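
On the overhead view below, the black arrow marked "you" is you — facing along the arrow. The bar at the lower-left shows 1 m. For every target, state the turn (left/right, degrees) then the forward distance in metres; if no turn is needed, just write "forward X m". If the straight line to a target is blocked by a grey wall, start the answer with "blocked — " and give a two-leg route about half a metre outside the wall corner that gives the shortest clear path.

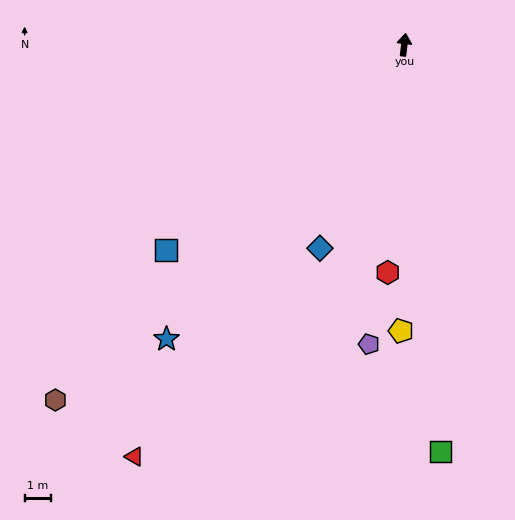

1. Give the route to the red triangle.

turn left 153°, forward 18.7 m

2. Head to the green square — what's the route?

turn right 168°, forward 15.5 m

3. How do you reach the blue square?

turn left 137°, forward 11.9 m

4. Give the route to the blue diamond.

turn left 164°, forward 8.4 m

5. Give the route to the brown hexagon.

turn left 142°, forward 18.9 m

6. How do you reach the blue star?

turn left 148°, forward 14.4 m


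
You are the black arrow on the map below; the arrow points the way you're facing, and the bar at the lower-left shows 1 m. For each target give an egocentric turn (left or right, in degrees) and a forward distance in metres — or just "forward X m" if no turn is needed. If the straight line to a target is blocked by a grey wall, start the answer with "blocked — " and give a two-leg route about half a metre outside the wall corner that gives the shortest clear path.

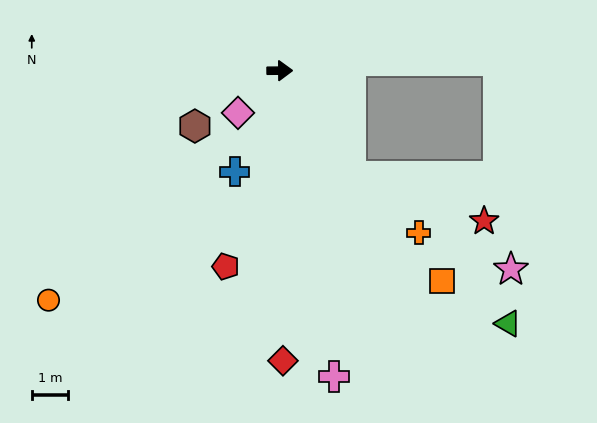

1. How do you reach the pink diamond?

turn right 135°, forward 1.6 m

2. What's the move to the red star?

blocked — turn right 57°, forward 3.5 m, then turn left 38°, forward 3.9 m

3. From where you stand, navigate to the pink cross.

turn right 80°, forward 8.6 m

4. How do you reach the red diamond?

turn right 90°, forward 8.1 m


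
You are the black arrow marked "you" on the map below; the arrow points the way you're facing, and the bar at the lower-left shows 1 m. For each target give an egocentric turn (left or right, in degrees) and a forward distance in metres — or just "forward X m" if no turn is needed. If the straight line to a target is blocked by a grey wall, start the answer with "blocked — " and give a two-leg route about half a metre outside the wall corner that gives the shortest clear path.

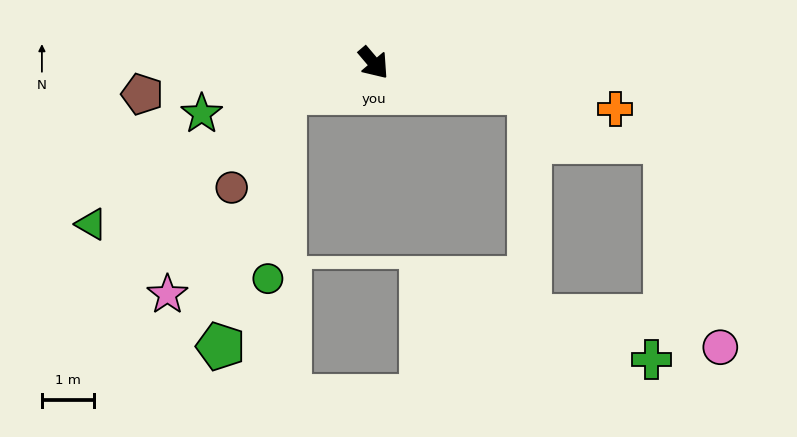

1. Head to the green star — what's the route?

turn right 114°, forward 3.5 m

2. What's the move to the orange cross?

turn left 39°, forward 4.7 m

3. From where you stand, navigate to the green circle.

blocked — turn right 112°, forward 1.8 m, then turn left 66°, forward 3.6 m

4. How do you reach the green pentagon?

blocked — turn right 112°, forward 1.8 m, then turn left 57°, forward 5.1 m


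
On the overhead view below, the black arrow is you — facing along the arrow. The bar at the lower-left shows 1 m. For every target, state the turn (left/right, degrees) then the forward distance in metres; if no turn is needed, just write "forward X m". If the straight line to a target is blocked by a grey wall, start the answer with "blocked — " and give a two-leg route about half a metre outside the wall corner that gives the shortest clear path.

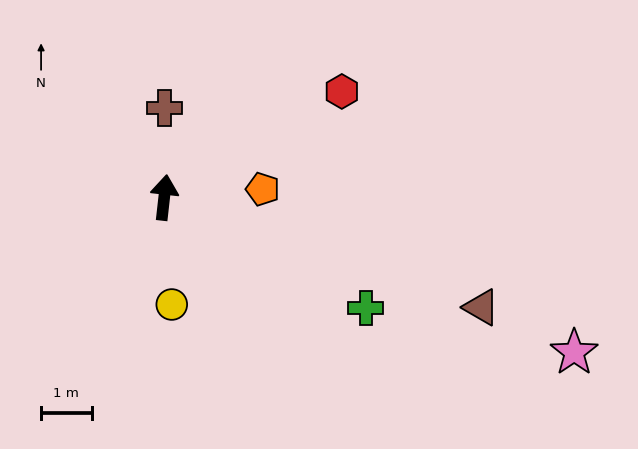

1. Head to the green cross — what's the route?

turn right 112°, forward 4.5 m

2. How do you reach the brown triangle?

turn right 103°, forward 6.6 m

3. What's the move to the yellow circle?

turn right 170°, forward 2.1 m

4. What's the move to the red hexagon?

turn right 53°, forward 4.1 m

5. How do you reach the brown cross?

turn left 6°, forward 1.8 m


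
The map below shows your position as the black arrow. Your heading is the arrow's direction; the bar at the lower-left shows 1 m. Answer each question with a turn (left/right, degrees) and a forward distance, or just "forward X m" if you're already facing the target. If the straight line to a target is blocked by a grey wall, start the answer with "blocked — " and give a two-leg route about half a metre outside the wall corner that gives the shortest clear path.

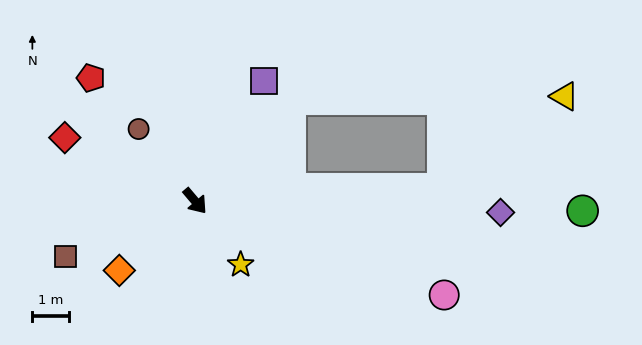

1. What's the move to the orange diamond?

turn right 88°, forward 2.8 m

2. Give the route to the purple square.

turn left 110°, forward 3.8 m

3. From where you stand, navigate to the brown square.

turn right 107°, forward 3.9 m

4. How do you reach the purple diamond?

turn left 48°, forward 8.4 m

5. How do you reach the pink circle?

turn left 29°, forward 7.3 m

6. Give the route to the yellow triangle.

blocked — turn left 53°, forward 6.8 m, then turn left 34°, forward 4.2 m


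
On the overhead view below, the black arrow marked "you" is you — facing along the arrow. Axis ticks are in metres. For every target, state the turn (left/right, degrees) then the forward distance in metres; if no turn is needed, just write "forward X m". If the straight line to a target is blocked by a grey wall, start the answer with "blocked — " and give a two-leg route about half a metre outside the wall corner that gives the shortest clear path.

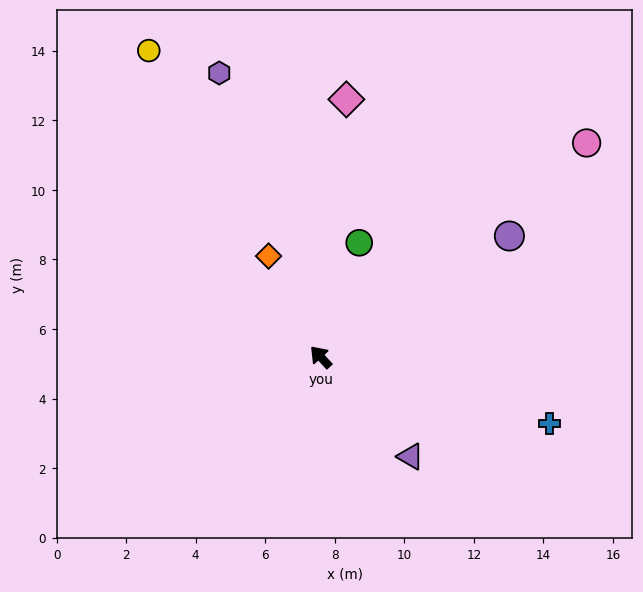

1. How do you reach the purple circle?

turn right 100°, forward 6.4 m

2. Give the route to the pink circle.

turn right 94°, forward 9.8 m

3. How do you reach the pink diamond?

turn right 48°, forward 7.4 m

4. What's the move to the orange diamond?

turn right 15°, forward 3.3 m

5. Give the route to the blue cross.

turn right 149°, forward 6.8 m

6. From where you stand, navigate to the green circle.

turn right 61°, forward 3.5 m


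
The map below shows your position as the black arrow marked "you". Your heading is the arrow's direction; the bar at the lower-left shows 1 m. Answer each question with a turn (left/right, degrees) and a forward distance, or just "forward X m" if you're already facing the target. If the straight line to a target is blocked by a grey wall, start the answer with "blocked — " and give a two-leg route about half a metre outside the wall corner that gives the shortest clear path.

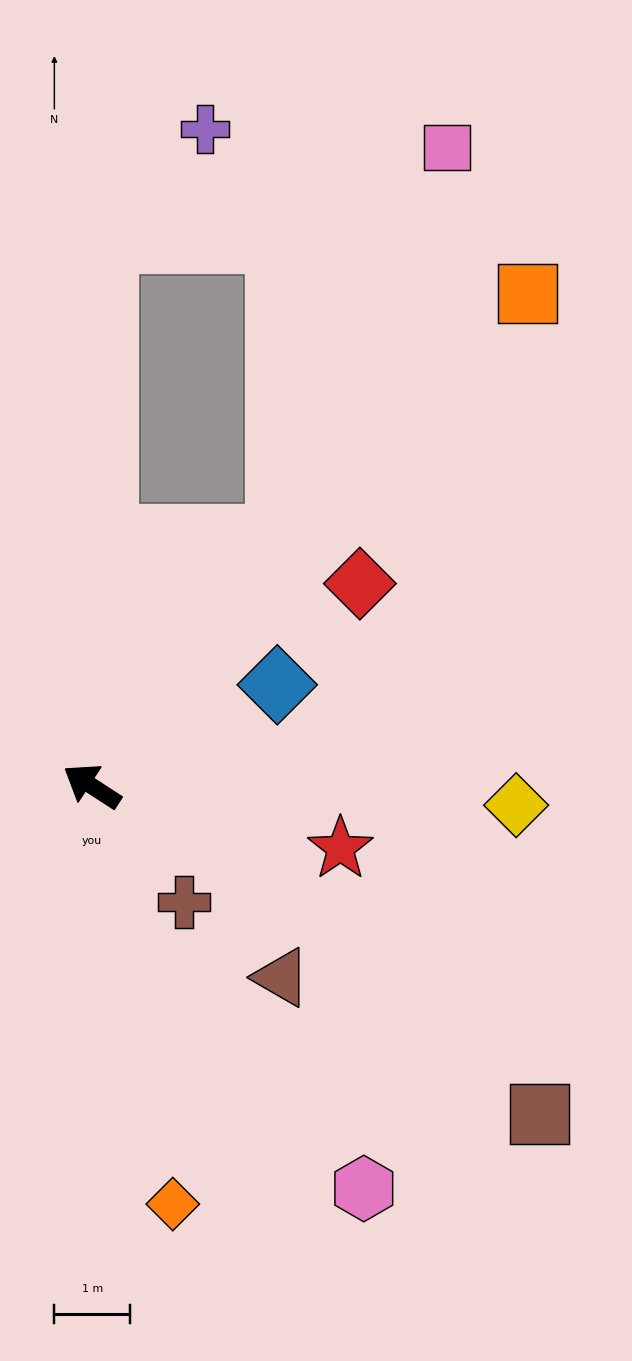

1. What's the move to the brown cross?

turn left 161°, forward 2.0 m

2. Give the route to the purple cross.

blocked — turn right 59°, forward 7.2 m, then turn right 40°, forward 2.0 m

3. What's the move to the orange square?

turn right 99°, forward 8.7 m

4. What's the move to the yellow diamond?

turn right 150°, forward 5.6 m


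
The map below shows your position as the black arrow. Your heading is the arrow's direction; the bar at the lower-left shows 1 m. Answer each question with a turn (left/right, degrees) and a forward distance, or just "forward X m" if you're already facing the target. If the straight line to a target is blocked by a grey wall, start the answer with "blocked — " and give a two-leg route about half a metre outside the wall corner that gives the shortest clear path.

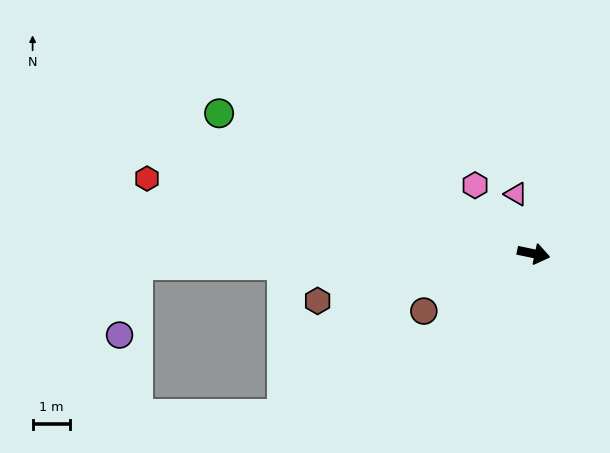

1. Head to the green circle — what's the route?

turn left 168°, forward 9.2 m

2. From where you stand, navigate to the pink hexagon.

turn left 142°, forward 2.4 m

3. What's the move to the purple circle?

blocked — turn right 167°, forward 10.6 m, then turn left 75°, forward 2.0 m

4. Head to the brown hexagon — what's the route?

turn right 156°, forward 5.9 m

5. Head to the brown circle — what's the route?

turn right 141°, forward 3.3 m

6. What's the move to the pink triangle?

turn left 118°, forward 1.7 m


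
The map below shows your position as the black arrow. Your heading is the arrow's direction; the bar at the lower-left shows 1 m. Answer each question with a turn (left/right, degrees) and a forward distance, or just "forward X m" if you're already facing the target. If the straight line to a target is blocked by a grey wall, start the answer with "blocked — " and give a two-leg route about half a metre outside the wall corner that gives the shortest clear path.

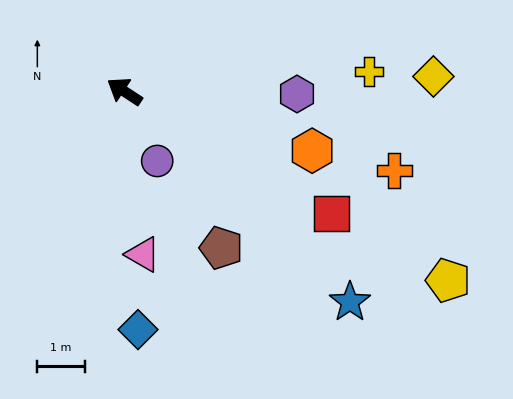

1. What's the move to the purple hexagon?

turn right 148°, forward 3.6 m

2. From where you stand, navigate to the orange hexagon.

turn right 164°, forward 4.2 m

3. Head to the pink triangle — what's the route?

turn left 130°, forward 3.5 m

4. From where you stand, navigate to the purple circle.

turn left 149°, forward 1.6 m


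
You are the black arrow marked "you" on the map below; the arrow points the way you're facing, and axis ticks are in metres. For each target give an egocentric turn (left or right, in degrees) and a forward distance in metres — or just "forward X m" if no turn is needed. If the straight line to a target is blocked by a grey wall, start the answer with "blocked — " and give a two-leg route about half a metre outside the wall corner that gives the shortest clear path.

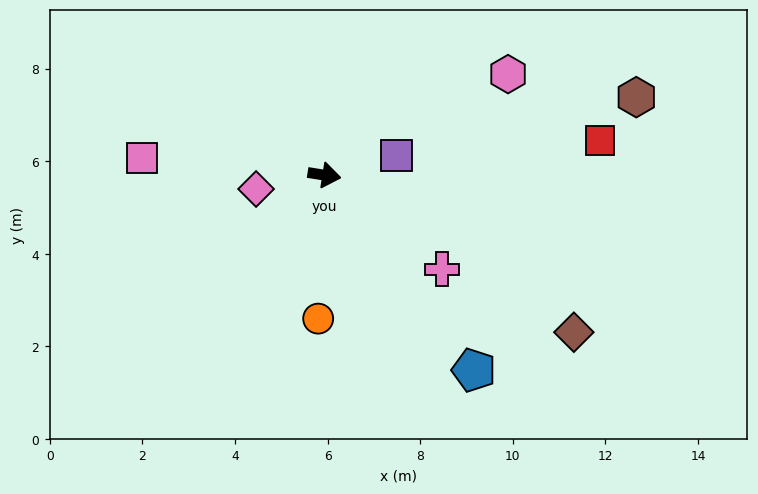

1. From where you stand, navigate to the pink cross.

turn right 30°, forward 3.3 m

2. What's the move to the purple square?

turn left 25°, forward 1.6 m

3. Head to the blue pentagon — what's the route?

turn right 43°, forward 5.3 m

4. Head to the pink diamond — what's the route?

turn right 159°, forward 1.5 m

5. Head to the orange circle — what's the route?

turn right 83°, forward 3.1 m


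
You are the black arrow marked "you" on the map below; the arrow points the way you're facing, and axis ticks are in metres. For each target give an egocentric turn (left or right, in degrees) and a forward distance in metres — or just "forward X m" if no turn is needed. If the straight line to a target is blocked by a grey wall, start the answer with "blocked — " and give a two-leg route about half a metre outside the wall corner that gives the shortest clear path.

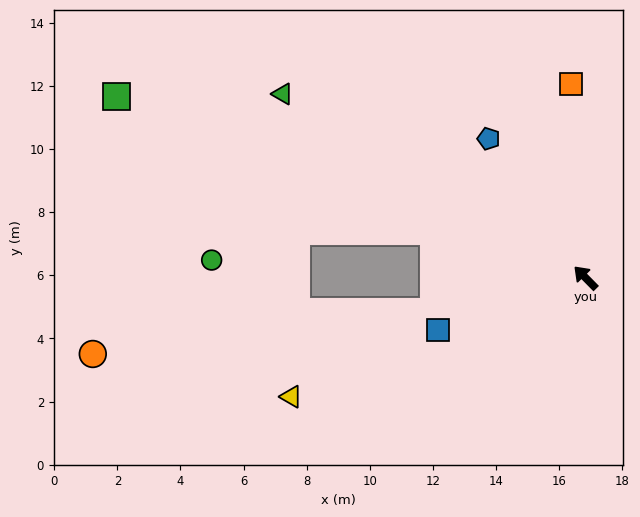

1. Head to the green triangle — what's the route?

turn left 14°, forward 11.2 m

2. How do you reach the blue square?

turn left 65°, forward 5.0 m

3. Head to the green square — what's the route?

turn left 24°, forward 15.9 m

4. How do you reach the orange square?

turn right 40°, forward 6.2 m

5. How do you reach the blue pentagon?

turn right 10°, forward 5.4 m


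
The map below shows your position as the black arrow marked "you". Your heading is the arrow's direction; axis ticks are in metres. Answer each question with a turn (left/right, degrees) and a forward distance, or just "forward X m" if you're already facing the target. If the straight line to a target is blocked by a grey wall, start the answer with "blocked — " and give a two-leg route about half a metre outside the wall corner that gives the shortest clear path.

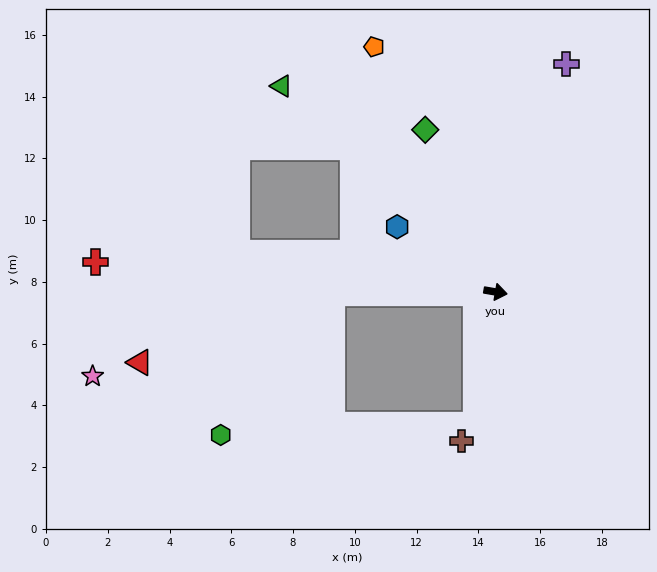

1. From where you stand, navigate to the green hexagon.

blocked — turn right 170°, forward 5.3 m, then turn left 52°, forward 5.8 m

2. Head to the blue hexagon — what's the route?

turn left 156°, forward 3.8 m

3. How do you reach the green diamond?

turn left 123°, forward 5.7 m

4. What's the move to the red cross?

turn right 175°, forward 13.0 m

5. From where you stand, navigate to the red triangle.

blocked — turn right 170°, forward 5.3 m, then turn left 20°, forward 6.6 m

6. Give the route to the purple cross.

turn left 83°, forward 7.7 m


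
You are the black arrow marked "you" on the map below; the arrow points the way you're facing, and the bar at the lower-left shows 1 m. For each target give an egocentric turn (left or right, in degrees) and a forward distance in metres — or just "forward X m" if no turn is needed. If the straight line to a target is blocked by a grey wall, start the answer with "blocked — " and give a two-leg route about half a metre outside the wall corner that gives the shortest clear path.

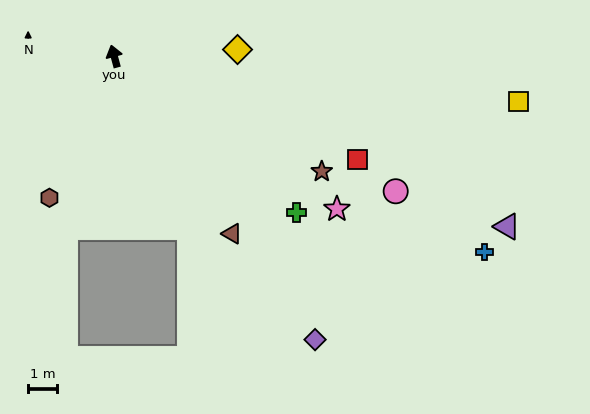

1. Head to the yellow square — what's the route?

turn right 111°, forward 13.9 m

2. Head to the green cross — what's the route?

turn right 146°, forward 8.2 m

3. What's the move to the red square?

turn right 128°, forward 9.0 m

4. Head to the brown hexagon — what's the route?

turn left 140°, forward 5.3 m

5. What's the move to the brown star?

turn right 134°, forward 8.1 m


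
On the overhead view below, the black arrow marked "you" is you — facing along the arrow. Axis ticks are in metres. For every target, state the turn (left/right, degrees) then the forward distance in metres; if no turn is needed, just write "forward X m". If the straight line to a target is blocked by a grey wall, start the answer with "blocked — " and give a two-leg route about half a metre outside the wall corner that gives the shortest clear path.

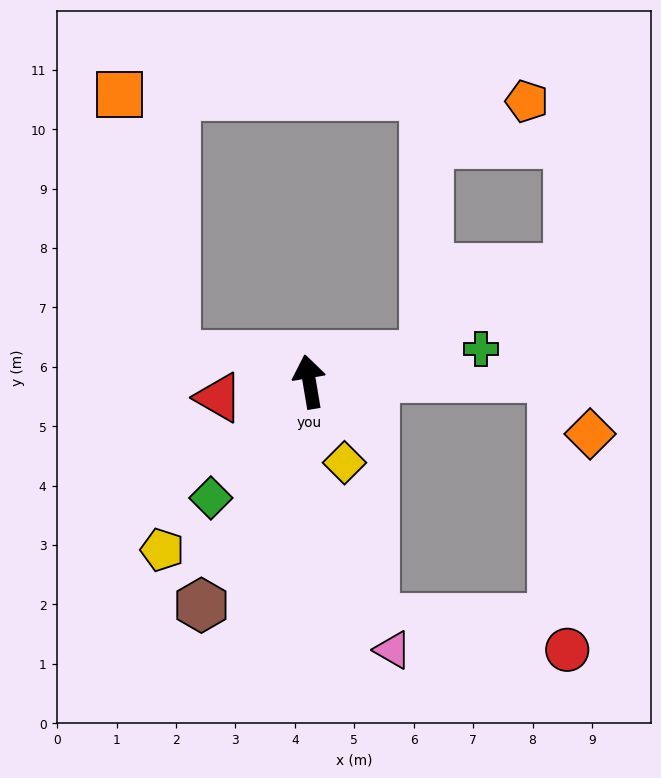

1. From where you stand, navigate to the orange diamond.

blocked — turn right 99°, forward 4.1 m, then turn right 57°, forward 1.1 m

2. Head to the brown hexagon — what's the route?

turn left 145°, forward 4.2 m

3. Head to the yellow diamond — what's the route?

turn right 166°, forward 1.5 m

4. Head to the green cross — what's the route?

turn right 89°, forward 2.9 m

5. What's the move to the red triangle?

turn left 90°, forward 1.6 m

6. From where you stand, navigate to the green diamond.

turn left 130°, forward 2.6 m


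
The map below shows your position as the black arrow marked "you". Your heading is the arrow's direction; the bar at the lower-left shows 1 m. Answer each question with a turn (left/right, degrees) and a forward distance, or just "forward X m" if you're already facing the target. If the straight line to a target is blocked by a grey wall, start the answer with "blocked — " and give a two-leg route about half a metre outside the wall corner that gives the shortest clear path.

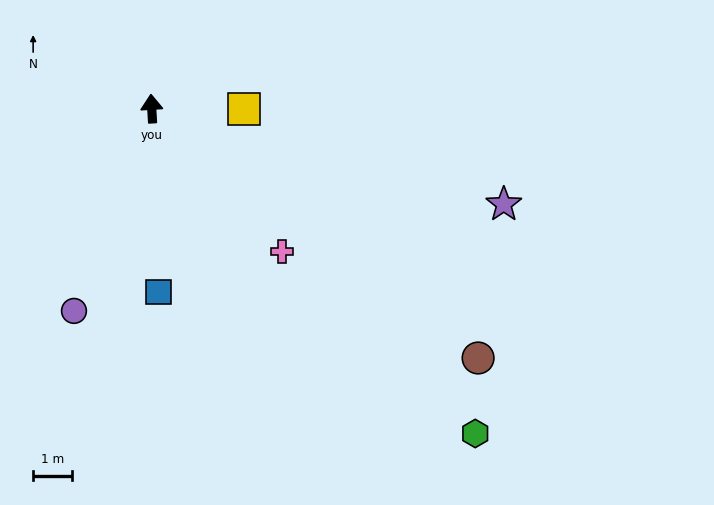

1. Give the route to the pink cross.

turn right 141°, forward 4.9 m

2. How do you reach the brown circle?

turn right 131°, forward 10.5 m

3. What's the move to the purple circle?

turn left 156°, forward 5.5 m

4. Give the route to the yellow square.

turn right 94°, forward 2.4 m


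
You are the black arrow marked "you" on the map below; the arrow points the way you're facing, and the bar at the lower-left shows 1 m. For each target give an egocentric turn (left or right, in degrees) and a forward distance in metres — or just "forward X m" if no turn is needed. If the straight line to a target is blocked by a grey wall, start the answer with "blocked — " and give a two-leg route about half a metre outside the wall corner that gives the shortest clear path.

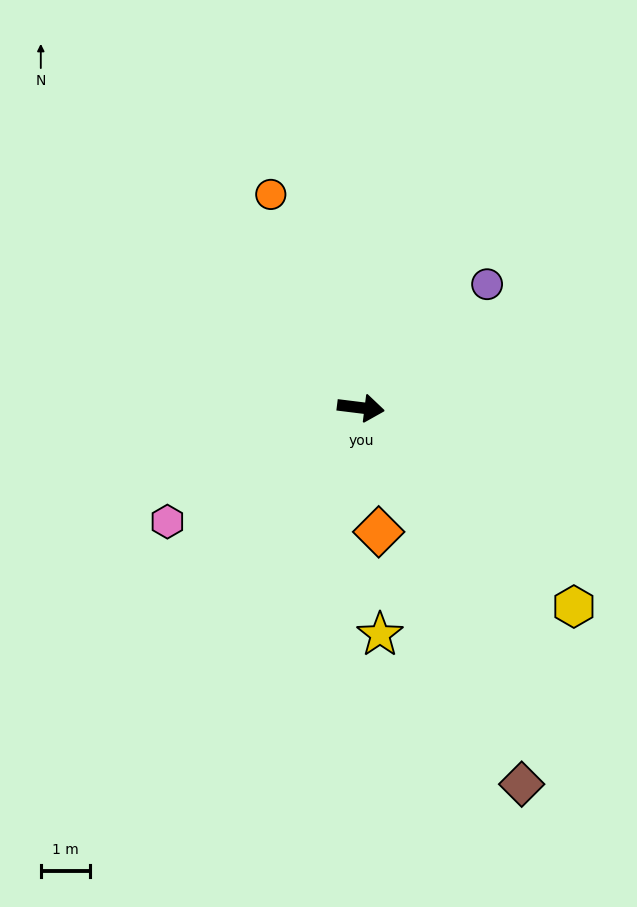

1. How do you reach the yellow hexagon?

turn right 36°, forward 5.9 m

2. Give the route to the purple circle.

turn left 51°, forward 3.6 m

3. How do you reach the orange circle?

turn left 120°, forward 4.7 m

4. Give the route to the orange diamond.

turn right 75°, forward 2.5 m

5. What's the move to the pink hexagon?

turn right 142°, forward 4.5 m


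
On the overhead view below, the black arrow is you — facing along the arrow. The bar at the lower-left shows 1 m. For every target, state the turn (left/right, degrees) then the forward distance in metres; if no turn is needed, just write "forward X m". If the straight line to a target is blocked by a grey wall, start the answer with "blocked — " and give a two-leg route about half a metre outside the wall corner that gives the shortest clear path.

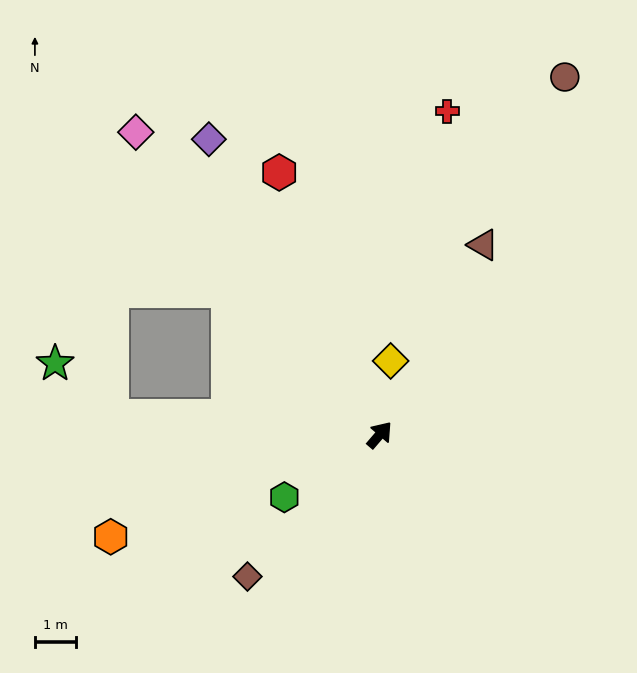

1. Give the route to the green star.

blocked — turn left 127°, forward 6.5 m, then turn right 40°, forward 1.9 m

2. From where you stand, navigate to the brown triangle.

turn left 12°, forward 5.3 m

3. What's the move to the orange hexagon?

turn left 151°, forward 7.0 m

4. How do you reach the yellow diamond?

turn left 32°, forward 1.8 m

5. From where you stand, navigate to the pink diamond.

turn left 79°, forward 9.5 m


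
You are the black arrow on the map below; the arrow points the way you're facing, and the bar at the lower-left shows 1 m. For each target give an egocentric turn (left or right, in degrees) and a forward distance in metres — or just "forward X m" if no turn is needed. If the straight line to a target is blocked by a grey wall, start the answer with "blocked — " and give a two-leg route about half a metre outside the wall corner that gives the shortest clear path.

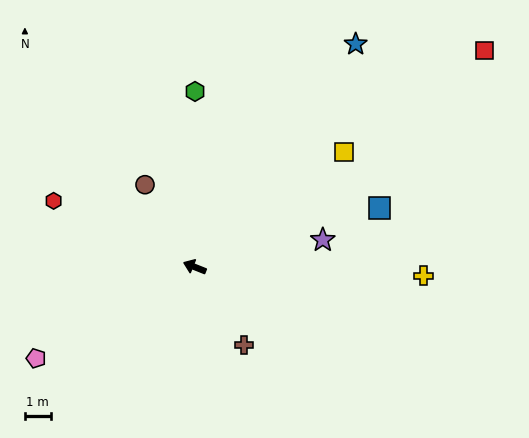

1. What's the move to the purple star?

turn right 146°, forward 5.1 m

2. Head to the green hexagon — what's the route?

turn right 68°, forward 6.8 m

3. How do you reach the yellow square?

turn right 121°, forward 7.3 m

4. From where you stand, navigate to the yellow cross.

turn right 160°, forward 8.9 m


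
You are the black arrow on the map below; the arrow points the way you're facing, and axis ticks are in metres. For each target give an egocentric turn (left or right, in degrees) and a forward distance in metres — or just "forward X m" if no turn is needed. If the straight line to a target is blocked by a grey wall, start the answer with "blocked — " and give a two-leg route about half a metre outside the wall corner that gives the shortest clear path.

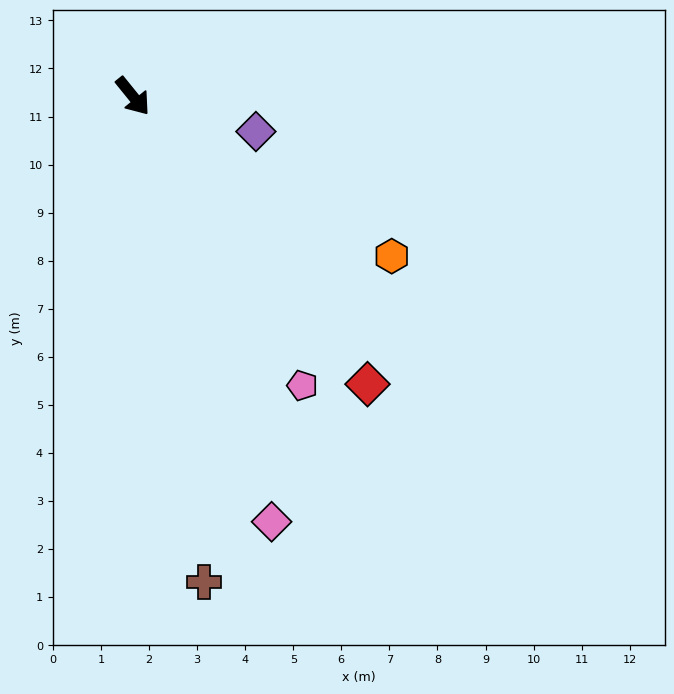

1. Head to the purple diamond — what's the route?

turn left 35°, forward 2.7 m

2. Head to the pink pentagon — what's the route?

turn right 9°, forward 7.0 m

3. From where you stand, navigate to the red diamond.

forward 7.7 m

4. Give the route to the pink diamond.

turn right 21°, forward 9.3 m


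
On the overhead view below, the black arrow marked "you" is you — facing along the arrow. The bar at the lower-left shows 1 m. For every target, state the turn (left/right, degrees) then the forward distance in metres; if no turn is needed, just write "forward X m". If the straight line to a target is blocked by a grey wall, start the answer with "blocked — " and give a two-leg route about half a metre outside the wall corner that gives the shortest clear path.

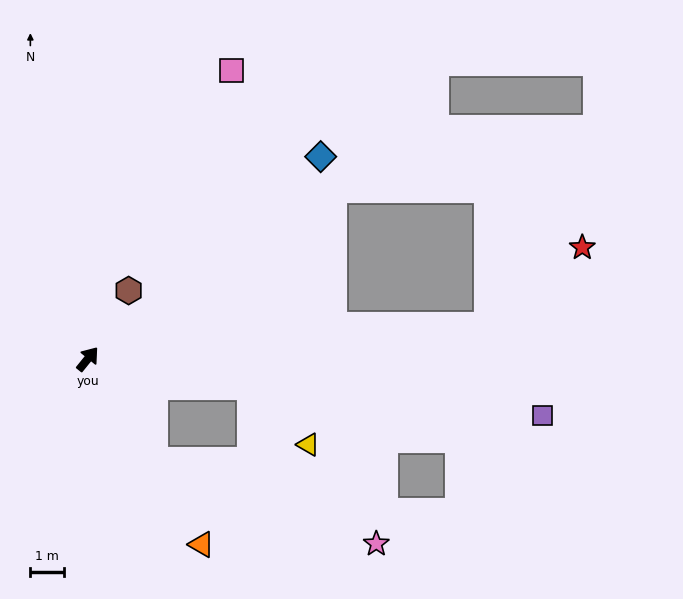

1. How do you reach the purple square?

turn right 58°, forward 13.4 m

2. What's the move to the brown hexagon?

turn left 8°, forward 2.3 m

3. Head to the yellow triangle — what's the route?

blocked — turn right 60°, forward 4.8 m, then turn right 37°, forward 2.4 m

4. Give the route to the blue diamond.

turn right 10°, forward 9.0 m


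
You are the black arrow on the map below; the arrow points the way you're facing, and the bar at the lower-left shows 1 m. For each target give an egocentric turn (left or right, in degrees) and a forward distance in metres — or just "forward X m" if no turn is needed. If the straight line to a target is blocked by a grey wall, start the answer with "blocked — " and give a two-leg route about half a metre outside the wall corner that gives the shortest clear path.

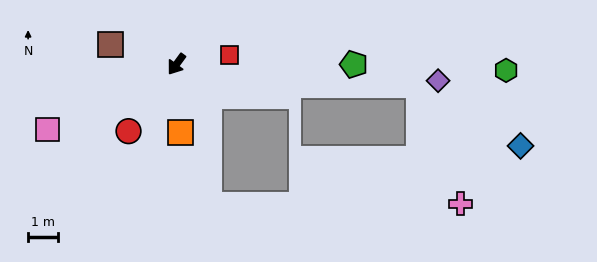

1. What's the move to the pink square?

turn right 27°, forward 4.8 m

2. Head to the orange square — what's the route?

turn left 39°, forward 2.3 m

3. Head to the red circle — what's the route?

forward 2.7 m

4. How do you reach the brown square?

turn right 70°, forward 2.3 m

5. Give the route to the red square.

turn left 136°, forward 1.8 m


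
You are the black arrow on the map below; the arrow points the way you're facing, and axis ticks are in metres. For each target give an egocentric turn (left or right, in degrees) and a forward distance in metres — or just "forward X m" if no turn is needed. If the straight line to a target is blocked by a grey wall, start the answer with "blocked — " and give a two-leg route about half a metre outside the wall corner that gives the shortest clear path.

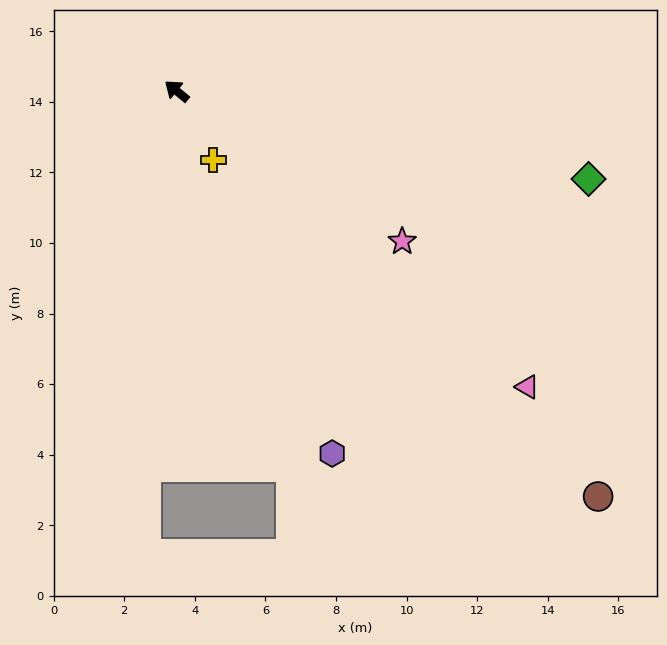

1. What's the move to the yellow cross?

turn left 157°, forward 2.2 m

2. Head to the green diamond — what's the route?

turn right 153°, forward 11.9 m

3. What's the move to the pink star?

turn right 174°, forward 7.7 m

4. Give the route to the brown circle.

turn left 176°, forward 16.6 m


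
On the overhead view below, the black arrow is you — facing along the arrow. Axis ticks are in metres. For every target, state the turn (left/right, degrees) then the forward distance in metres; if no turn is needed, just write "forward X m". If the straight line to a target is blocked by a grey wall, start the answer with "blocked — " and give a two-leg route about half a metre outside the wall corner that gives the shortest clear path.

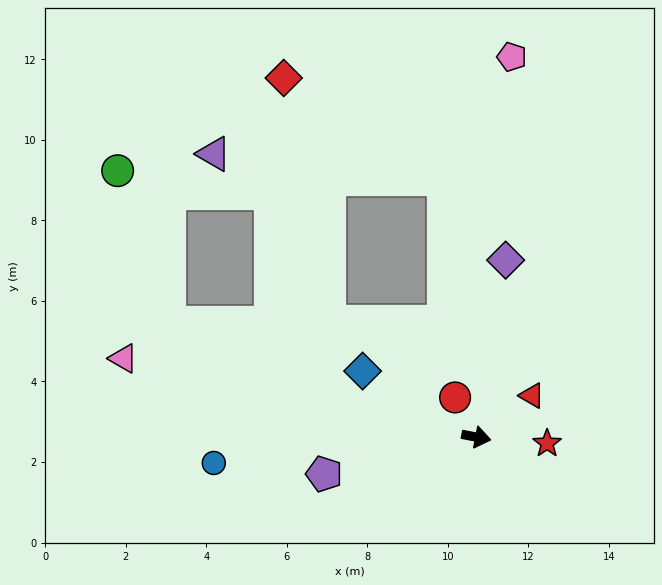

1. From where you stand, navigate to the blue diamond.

turn left 161°, forward 3.3 m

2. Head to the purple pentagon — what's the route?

turn right 155°, forward 3.9 m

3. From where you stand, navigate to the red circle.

turn left 129°, forward 1.1 m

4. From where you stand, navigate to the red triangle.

turn left 48°, forward 1.7 m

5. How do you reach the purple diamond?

turn left 92°, forward 4.5 m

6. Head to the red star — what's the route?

turn left 6°, forward 1.8 m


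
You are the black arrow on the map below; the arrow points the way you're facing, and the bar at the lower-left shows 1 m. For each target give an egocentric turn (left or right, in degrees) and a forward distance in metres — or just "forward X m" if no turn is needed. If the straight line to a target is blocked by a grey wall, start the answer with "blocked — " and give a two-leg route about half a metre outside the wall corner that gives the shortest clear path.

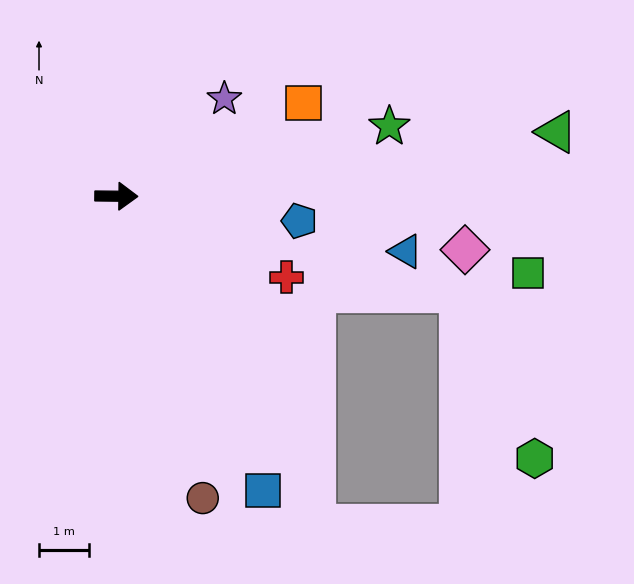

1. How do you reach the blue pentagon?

turn right 7°, forward 3.7 m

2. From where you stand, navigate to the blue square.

turn right 63°, forward 6.6 m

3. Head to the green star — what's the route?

turn left 15°, forward 5.6 m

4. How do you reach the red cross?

turn right 25°, forward 3.8 m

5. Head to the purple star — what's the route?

turn left 43°, forward 2.9 m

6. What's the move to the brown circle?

turn right 73°, forward 6.3 m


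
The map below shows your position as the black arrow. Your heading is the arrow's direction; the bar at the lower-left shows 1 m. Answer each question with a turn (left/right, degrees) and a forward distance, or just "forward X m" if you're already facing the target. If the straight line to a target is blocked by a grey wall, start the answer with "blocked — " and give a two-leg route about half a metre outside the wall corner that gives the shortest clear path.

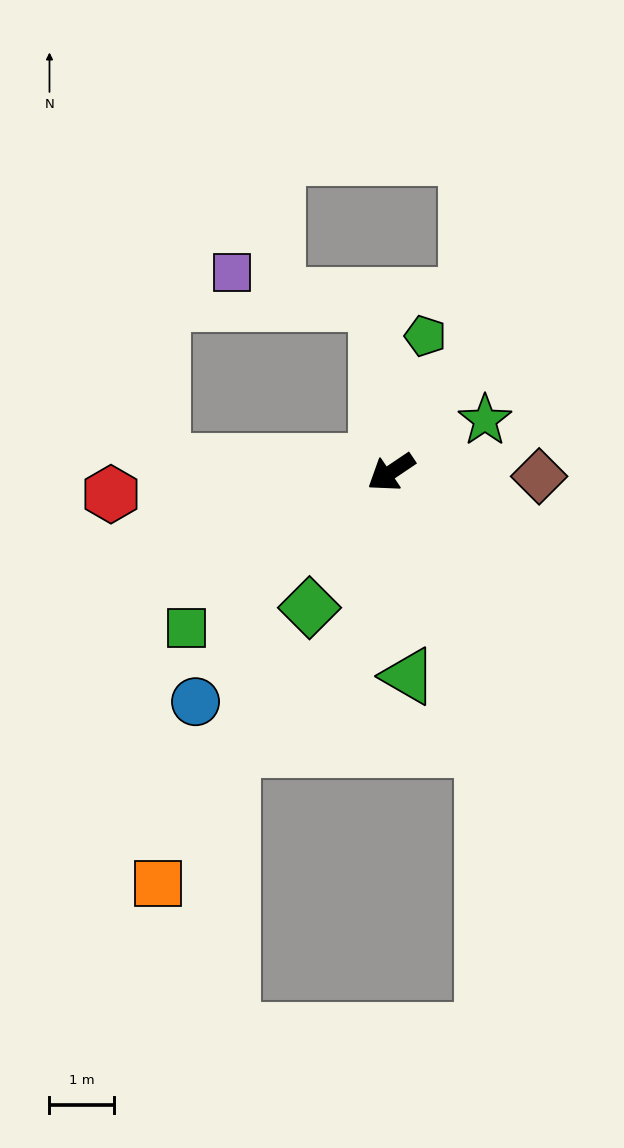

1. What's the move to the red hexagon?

turn right 30°, forward 4.3 m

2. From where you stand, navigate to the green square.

turn left 3°, forward 4.0 m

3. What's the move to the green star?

turn left 175°, forward 1.7 m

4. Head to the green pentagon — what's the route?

turn right 138°, forward 2.2 m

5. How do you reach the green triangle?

turn left 61°, forward 3.2 m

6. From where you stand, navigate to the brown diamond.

turn left 144°, forward 2.3 m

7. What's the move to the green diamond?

turn left 25°, forward 2.4 m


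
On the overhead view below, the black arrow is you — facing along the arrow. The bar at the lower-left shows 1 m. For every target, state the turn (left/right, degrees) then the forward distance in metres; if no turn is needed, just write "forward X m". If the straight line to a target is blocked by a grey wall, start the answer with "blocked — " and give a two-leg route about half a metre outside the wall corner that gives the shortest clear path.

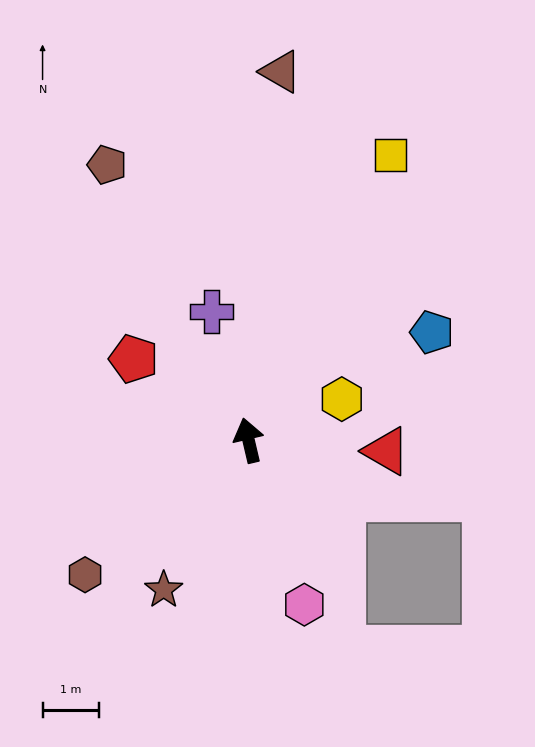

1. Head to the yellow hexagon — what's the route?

turn right 79°, forward 1.8 m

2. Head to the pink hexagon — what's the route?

turn right 174°, forward 3.1 m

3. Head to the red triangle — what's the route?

turn right 108°, forward 2.5 m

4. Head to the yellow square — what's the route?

turn right 40°, forward 5.7 m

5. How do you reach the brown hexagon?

turn left 116°, forward 3.8 m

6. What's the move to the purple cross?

turn left 3°, forward 2.4 m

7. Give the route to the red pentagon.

turn left 42°, forward 2.5 m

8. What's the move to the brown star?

turn left 137°, forward 3.1 m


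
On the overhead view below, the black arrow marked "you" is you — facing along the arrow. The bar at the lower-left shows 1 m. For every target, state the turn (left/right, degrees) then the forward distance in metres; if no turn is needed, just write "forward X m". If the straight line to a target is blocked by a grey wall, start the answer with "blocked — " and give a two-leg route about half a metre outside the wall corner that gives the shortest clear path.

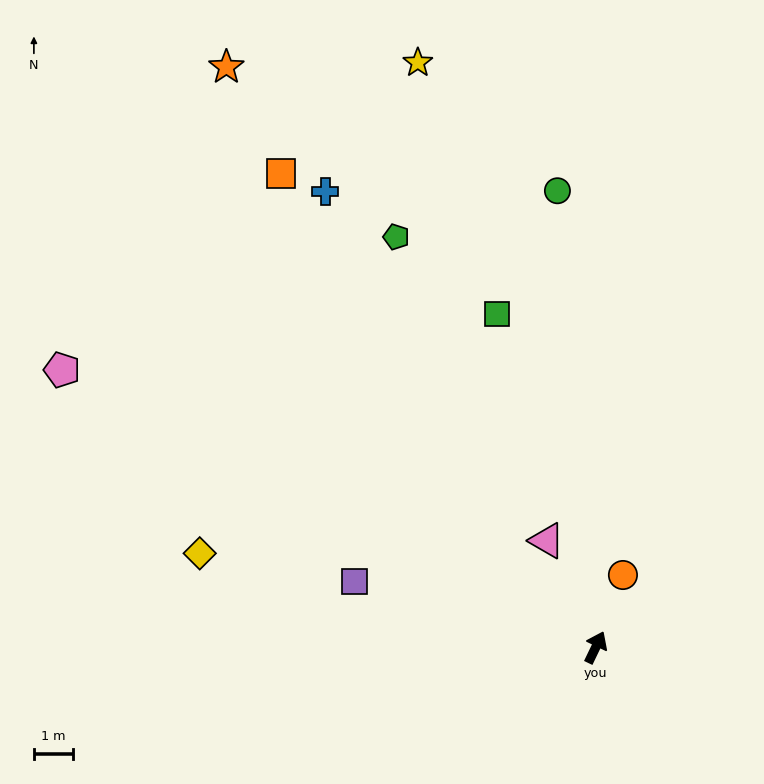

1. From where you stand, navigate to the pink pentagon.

turn left 88°, forward 15.2 m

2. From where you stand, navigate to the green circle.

turn left 30°, forward 11.6 m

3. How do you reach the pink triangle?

turn left 50°, forward 3.0 m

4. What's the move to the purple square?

turn left 100°, forward 6.3 m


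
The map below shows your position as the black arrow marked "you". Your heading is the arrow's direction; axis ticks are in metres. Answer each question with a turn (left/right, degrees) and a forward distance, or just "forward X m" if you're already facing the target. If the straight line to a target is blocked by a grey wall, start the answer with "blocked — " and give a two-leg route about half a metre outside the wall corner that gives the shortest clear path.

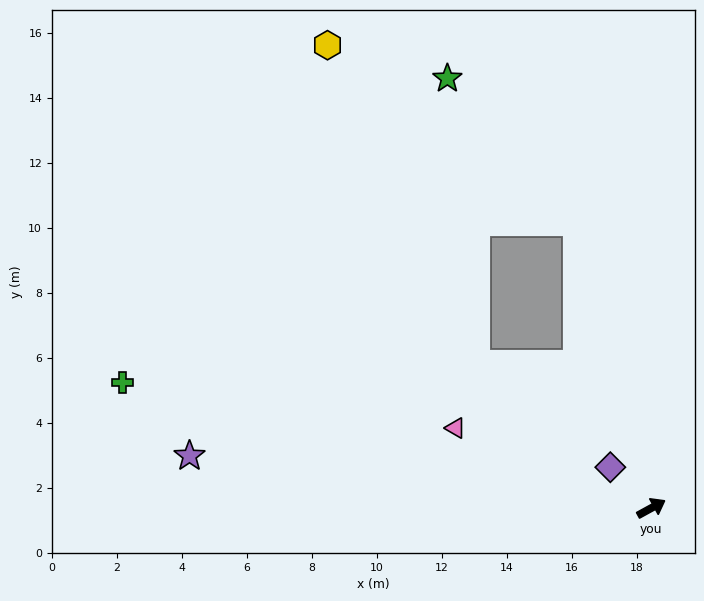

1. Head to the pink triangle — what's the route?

turn left 129°, forward 6.5 m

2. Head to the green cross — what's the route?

turn left 138°, forward 16.7 m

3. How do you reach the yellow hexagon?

blocked — turn left 76°, forward 9.1 m, then turn left 40°, forward 9.4 m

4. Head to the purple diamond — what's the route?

turn left 106°, forward 1.8 m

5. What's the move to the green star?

blocked — turn left 76°, forward 9.1 m, then turn left 27°, forward 6.0 m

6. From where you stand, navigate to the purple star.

turn left 145°, forward 14.3 m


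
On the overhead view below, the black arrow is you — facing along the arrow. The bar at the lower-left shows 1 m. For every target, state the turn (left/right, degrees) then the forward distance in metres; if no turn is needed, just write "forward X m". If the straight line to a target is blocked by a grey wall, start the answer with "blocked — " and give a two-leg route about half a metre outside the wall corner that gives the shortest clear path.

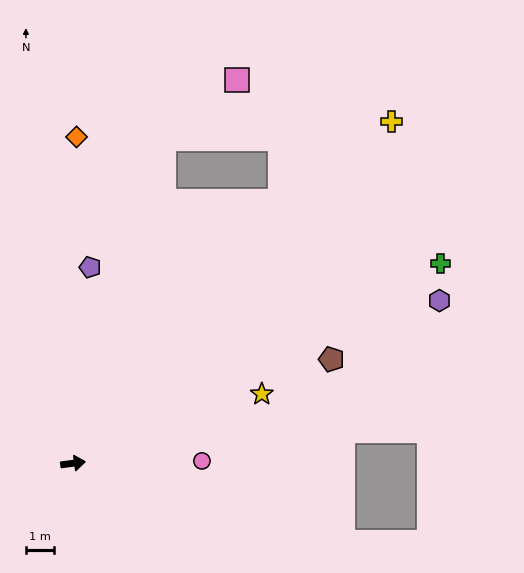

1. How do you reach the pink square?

blocked — turn left 67°, forward 12.0 m, then turn right 35°, forward 3.3 m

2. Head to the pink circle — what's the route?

turn right 6°, forward 4.6 m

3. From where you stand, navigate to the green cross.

turn left 21°, forward 14.9 m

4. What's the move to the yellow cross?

turn left 40°, forward 16.6 m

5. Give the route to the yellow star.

turn left 13°, forward 7.2 m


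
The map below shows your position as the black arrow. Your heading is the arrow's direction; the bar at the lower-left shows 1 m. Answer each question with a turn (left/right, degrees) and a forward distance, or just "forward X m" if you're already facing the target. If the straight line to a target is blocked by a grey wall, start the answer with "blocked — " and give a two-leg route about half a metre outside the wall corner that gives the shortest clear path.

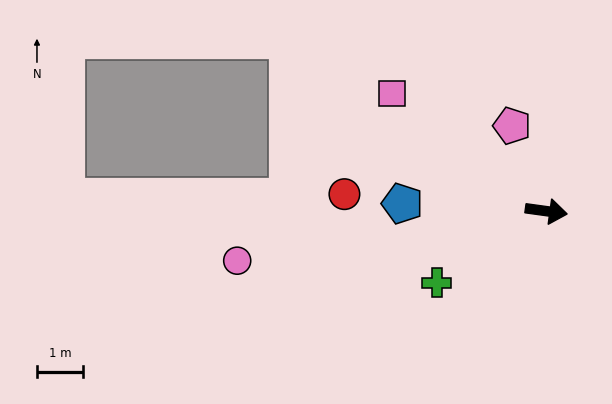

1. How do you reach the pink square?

turn left 151°, forward 4.2 m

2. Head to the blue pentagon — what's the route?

turn right 175°, forward 3.1 m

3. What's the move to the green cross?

turn right 139°, forward 2.8 m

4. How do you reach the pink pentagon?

turn left 120°, forward 2.0 m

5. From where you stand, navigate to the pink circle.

turn right 163°, forward 6.8 m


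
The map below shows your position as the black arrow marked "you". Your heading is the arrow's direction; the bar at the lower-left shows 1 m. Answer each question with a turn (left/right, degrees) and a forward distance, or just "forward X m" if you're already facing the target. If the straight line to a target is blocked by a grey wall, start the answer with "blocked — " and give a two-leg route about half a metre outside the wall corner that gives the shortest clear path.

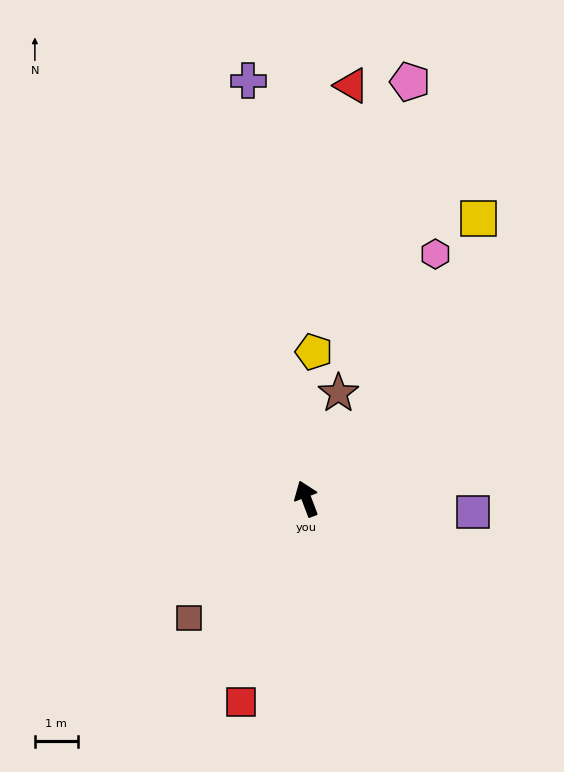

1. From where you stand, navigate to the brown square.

turn left 115°, forward 3.9 m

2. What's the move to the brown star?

turn right 38°, forward 2.6 m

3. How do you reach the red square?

turn left 141°, forward 5.0 m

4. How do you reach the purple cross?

turn right 13°, forward 9.8 m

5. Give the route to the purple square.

turn right 115°, forward 3.9 m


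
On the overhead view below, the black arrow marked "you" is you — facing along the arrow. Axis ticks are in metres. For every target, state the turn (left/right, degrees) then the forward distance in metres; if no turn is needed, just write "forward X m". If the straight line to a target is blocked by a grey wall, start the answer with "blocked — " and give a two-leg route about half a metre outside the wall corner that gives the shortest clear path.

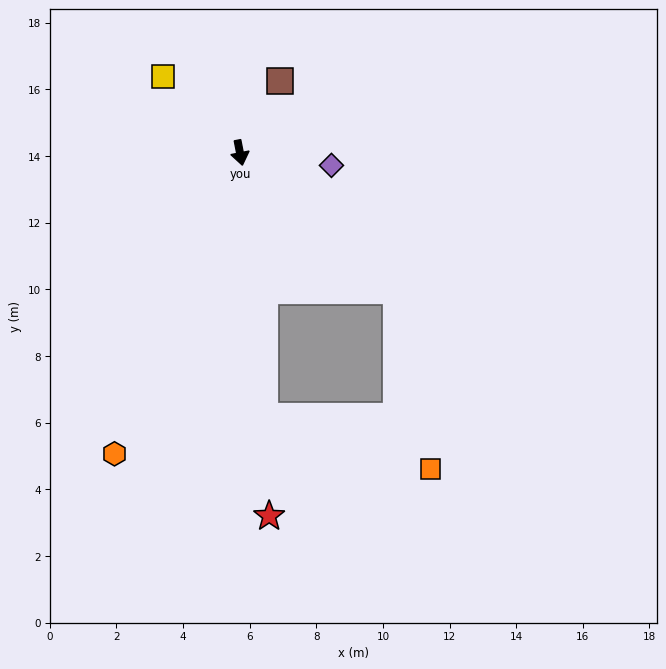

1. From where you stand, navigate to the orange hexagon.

turn right 34°, forward 9.8 m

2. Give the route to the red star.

turn right 6°, forward 10.9 m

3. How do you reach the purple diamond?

turn left 71°, forward 2.8 m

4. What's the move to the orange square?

blocked — turn left 38°, forward 6.3 m, then turn right 39°, forward 5.5 m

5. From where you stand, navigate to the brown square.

turn left 140°, forward 2.5 m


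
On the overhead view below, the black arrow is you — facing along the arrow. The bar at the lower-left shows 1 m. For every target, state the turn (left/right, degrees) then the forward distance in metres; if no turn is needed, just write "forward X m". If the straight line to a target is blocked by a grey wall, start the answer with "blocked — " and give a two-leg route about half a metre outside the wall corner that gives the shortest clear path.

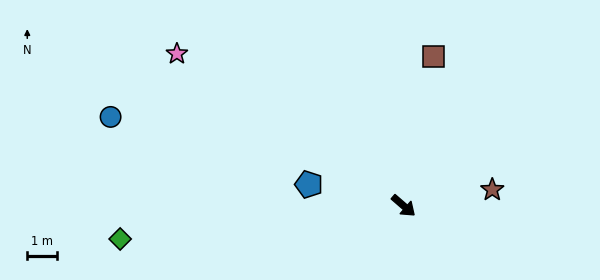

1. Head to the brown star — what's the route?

turn left 51°, forward 3.0 m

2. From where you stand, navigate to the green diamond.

turn right 132°, forward 9.5 m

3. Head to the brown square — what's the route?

turn left 120°, forward 5.1 m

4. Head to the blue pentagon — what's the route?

turn right 152°, forward 3.2 m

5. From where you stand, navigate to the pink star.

turn right 173°, forward 9.1 m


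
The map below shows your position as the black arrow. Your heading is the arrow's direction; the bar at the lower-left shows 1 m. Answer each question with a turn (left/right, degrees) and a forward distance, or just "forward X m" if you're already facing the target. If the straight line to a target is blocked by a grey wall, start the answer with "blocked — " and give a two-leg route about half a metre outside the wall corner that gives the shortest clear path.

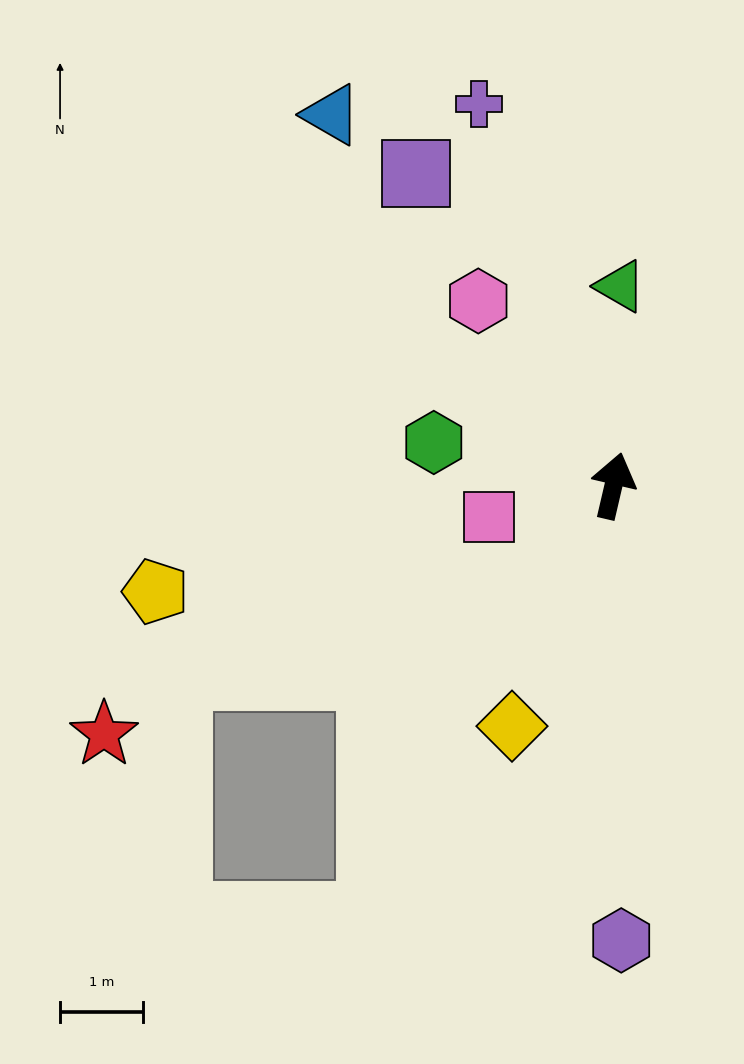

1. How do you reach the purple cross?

turn left 33°, forward 4.9 m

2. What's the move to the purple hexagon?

turn right 166°, forward 5.5 m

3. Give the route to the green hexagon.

turn left 90°, forward 2.2 m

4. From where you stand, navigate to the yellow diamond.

turn left 170°, forward 3.2 m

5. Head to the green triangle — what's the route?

turn left 11°, forward 2.4 m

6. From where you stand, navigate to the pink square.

turn left 117°, forward 1.6 m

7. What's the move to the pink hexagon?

turn left 49°, forward 2.8 m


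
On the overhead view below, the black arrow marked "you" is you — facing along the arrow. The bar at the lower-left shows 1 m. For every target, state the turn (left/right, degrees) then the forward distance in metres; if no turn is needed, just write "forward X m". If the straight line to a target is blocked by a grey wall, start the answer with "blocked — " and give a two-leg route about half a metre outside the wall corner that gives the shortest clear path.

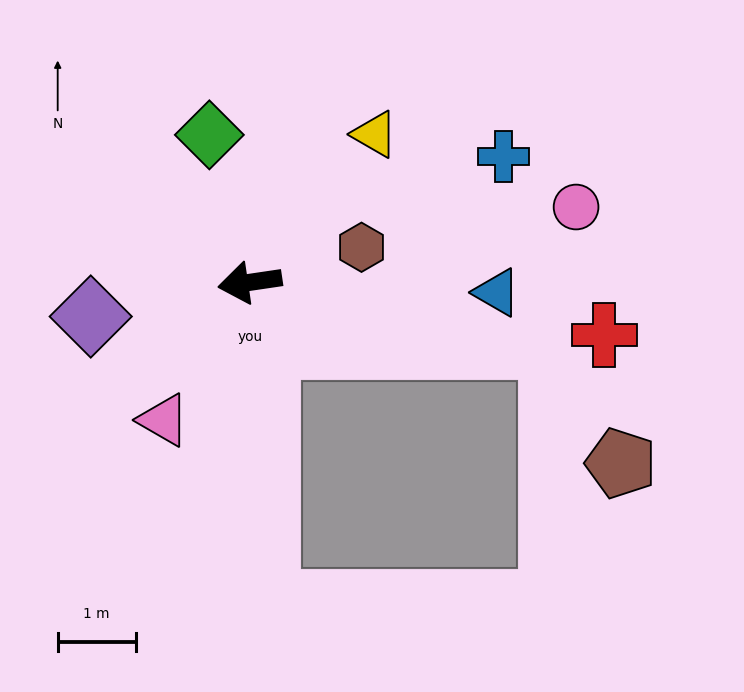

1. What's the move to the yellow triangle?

turn right 139°, forward 2.5 m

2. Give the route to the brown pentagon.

blocked — turn left 160°, forward 4.0 m, then turn right 48°, forward 1.7 m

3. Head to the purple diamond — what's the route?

turn left 4°, forward 2.1 m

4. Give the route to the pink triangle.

turn left 50°, forward 2.1 m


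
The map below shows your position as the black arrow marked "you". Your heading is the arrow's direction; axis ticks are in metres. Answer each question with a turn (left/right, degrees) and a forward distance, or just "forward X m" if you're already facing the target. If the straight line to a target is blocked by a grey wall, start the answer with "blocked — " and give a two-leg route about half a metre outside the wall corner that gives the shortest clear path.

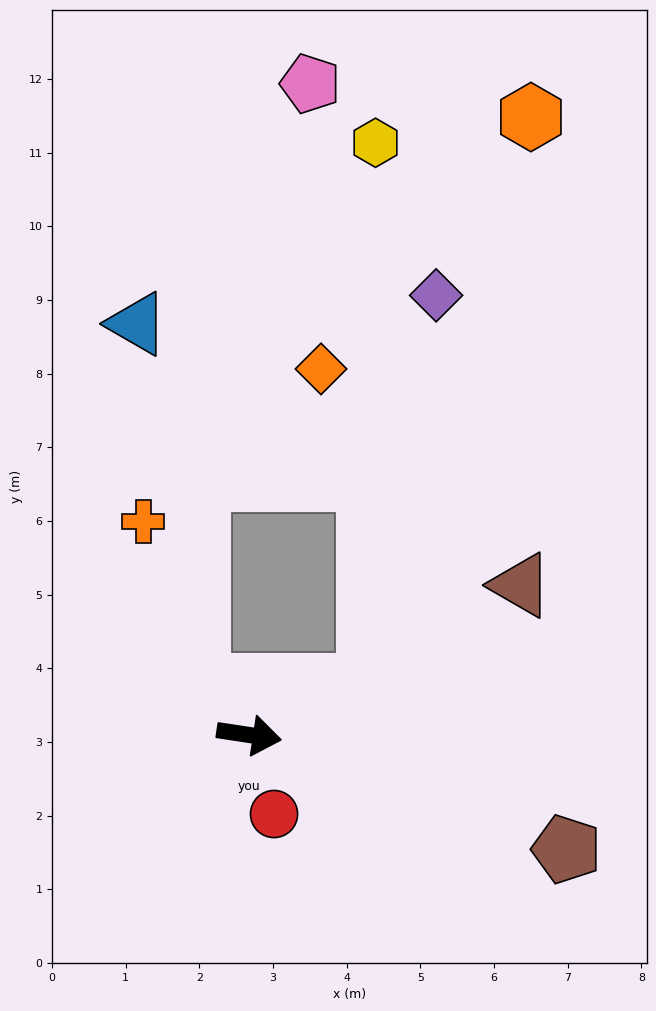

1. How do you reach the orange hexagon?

blocked — turn left 31°, forward 1.8 m, then turn left 52°, forward 8.0 m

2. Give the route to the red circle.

turn right 64°, forward 1.1 m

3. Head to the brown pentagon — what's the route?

turn right 11°, forward 4.6 m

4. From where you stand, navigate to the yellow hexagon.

blocked — turn left 31°, forward 1.8 m, then turn left 67°, forward 7.4 m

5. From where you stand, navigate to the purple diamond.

blocked — turn left 31°, forward 1.8 m, then turn left 58°, forward 5.4 m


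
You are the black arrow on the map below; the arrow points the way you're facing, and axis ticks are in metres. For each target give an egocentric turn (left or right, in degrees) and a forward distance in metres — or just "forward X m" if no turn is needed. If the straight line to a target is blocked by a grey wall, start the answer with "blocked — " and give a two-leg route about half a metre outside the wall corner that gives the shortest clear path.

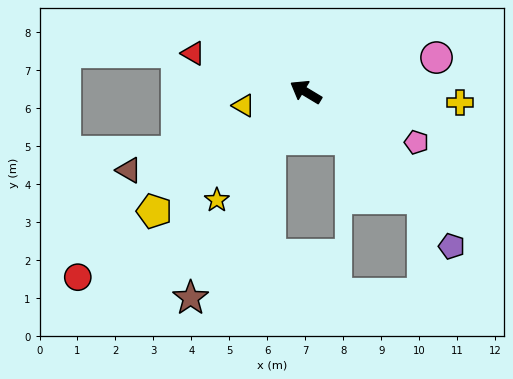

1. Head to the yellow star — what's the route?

turn left 82°, forward 3.7 m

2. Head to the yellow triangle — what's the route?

turn left 43°, forward 1.7 m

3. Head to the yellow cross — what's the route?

turn right 153°, forward 4.1 m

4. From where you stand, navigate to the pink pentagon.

turn right 173°, forward 3.2 m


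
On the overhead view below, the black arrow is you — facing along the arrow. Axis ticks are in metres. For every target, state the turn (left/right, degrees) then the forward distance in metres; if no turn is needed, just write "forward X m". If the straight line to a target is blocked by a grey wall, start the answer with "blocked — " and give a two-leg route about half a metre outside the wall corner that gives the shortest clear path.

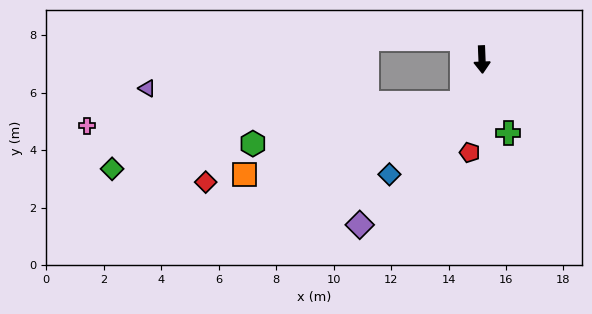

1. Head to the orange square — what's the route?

blocked — turn right 27°, forward 1.7 m, then turn right 47°, forward 8.0 m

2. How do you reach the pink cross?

blocked — turn right 27°, forward 1.7 m, then turn right 62°, forward 13.1 m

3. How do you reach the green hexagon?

blocked — turn right 27°, forward 1.7 m, then turn right 54°, forward 7.4 m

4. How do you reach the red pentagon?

turn right 10°, forward 3.3 m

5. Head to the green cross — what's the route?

turn left 18°, forward 2.7 m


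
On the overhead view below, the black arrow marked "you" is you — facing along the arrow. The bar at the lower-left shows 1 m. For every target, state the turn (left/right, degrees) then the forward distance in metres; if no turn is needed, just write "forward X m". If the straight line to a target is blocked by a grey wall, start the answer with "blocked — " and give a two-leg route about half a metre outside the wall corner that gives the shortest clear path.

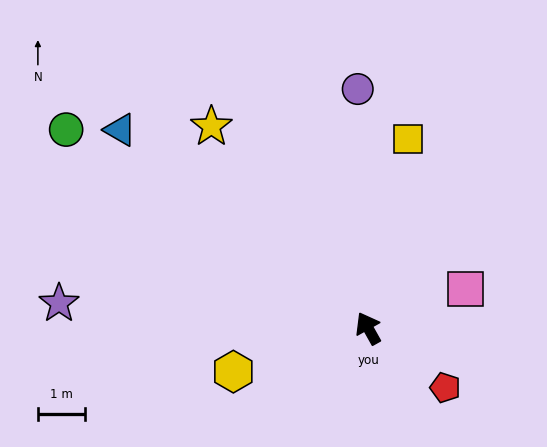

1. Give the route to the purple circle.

turn right 27°, forward 5.1 m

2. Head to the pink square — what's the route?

turn right 97°, forward 2.2 m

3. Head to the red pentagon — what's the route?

turn right 157°, forward 2.1 m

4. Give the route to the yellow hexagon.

turn left 79°, forward 3.0 m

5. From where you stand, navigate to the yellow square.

turn right 41°, forward 4.1 m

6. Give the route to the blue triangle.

turn left 22°, forward 6.7 m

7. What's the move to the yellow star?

turn left 9°, forward 5.4 m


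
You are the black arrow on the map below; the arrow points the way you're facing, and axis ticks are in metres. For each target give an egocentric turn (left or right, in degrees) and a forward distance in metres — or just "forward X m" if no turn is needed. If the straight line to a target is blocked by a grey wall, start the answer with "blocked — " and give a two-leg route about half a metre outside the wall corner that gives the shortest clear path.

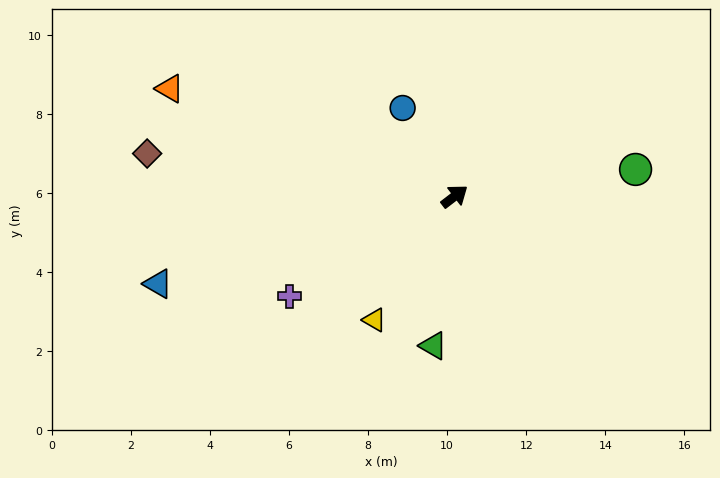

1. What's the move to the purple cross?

turn left 174°, forward 4.9 m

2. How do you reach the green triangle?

turn right 136°, forward 3.8 m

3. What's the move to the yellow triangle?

turn right 161°, forward 3.7 m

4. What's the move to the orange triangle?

turn left 122°, forward 7.7 m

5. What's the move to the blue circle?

turn left 83°, forward 2.6 m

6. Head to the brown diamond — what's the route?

turn left 135°, forward 7.8 m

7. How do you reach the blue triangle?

turn left 159°, forward 7.8 m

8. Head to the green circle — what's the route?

turn right 29°, forward 4.6 m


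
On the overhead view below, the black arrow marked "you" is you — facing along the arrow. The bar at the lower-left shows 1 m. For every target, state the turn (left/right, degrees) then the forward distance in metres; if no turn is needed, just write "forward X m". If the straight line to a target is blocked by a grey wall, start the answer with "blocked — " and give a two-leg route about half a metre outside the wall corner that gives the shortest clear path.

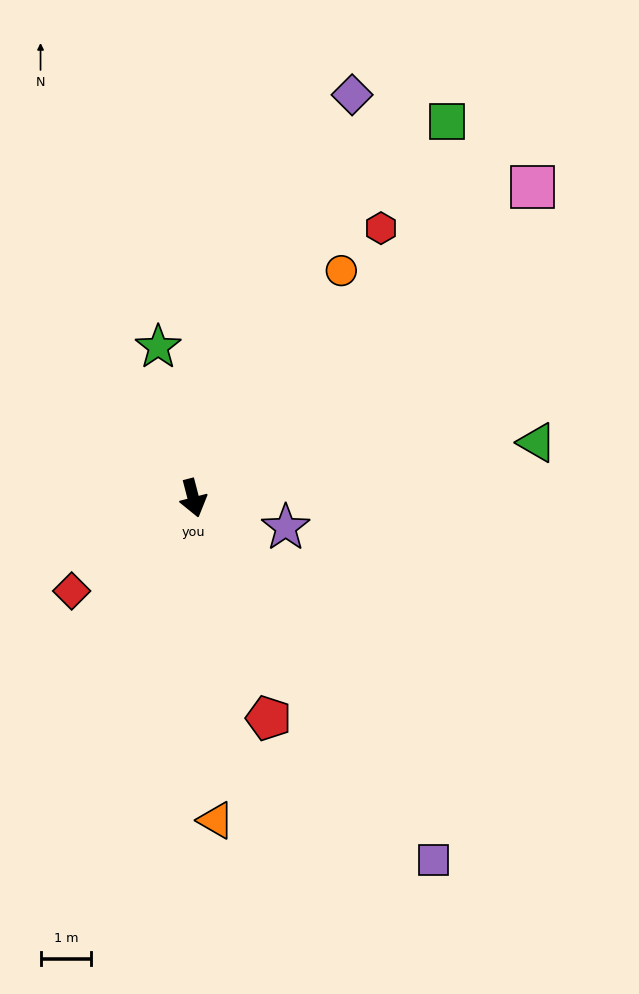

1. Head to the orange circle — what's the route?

turn left 132°, forward 5.4 m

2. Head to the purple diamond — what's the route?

turn left 144°, forward 8.6 m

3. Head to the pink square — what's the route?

turn left 118°, forward 9.1 m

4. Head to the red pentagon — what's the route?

turn left 4°, forward 4.6 m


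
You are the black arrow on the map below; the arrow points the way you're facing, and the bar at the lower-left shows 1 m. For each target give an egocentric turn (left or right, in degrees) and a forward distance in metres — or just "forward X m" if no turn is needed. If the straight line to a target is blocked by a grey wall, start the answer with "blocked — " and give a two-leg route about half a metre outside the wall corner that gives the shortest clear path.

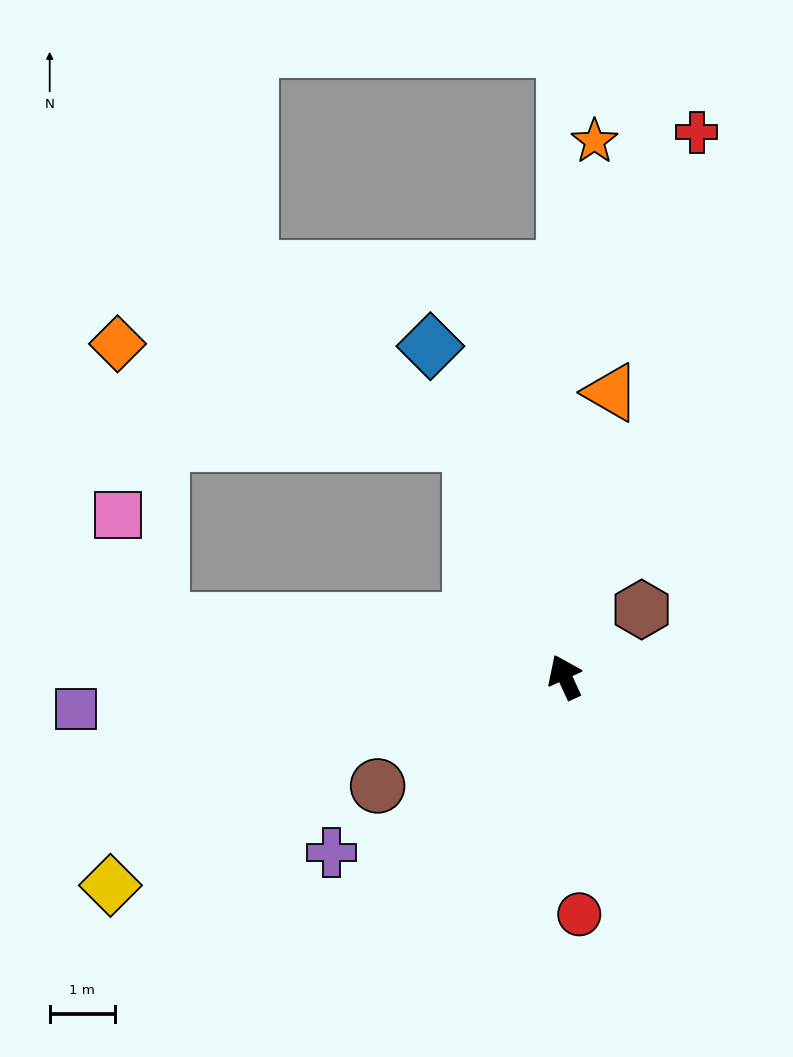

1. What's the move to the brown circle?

turn left 95°, forward 3.3 m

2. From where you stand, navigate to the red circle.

turn left 159°, forward 3.7 m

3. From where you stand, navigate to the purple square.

turn left 69°, forward 7.5 m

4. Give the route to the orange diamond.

blocked — turn right 3°, forward 3.9 m, then turn left 52°, forward 5.6 m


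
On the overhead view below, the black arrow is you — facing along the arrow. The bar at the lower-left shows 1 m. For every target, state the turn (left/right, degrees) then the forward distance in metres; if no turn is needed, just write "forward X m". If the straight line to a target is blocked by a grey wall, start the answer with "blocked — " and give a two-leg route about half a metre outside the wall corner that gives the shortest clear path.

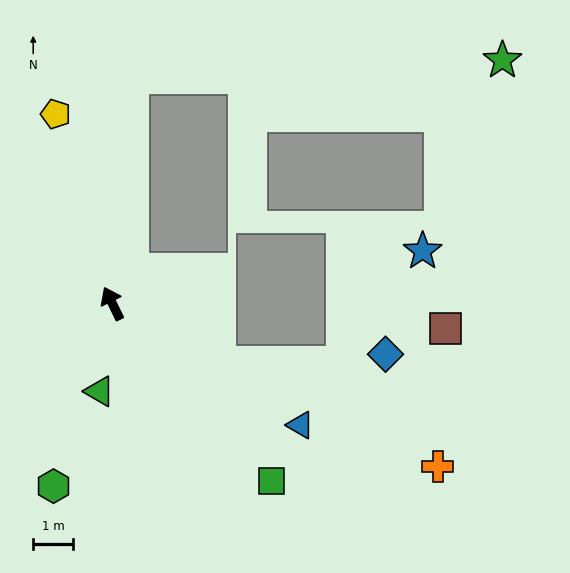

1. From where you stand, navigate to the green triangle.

turn left 146°, forward 2.2 m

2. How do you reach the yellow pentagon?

turn right 9°, forward 5.0 m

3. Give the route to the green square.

turn right 164°, forward 6.0 m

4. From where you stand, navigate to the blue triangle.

turn right 149°, forward 5.6 m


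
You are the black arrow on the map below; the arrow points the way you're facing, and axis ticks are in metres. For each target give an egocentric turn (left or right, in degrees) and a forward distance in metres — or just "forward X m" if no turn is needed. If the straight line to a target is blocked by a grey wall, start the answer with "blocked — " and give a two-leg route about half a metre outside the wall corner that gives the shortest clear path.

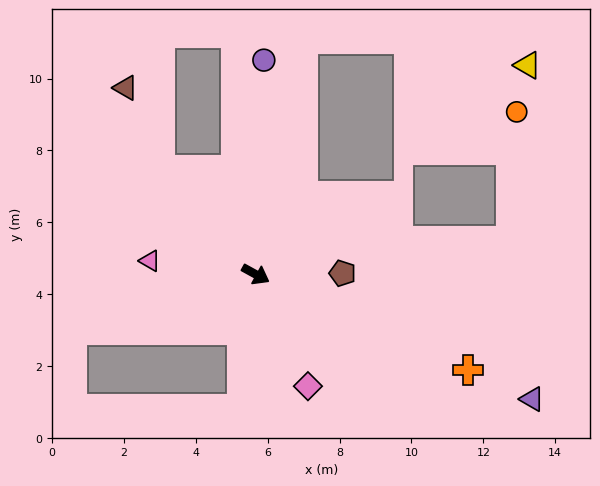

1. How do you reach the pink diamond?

turn right 36°, forward 3.4 m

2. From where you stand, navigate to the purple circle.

turn left 117°, forward 6.0 m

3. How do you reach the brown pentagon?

turn left 29°, forward 2.4 m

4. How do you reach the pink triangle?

turn right 158°, forward 3.0 m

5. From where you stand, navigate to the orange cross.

turn left 4°, forward 6.5 m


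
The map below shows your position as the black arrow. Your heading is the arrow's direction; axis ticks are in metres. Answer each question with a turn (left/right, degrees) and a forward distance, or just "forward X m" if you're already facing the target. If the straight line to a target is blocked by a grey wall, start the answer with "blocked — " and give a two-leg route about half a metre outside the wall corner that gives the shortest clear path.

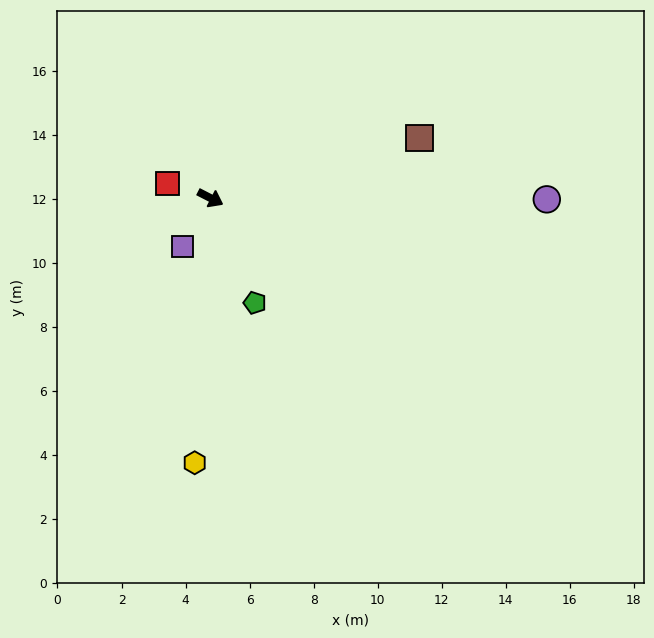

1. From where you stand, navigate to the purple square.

turn right 93°, forward 1.7 m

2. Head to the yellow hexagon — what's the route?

turn right 66°, forward 8.3 m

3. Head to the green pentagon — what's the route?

turn right 40°, forward 3.6 m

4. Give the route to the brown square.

turn left 43°, forward 6.8 m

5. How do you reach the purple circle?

turn left 27°, forward 10.5 m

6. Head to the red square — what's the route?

turn right 172°, forward 1.4 m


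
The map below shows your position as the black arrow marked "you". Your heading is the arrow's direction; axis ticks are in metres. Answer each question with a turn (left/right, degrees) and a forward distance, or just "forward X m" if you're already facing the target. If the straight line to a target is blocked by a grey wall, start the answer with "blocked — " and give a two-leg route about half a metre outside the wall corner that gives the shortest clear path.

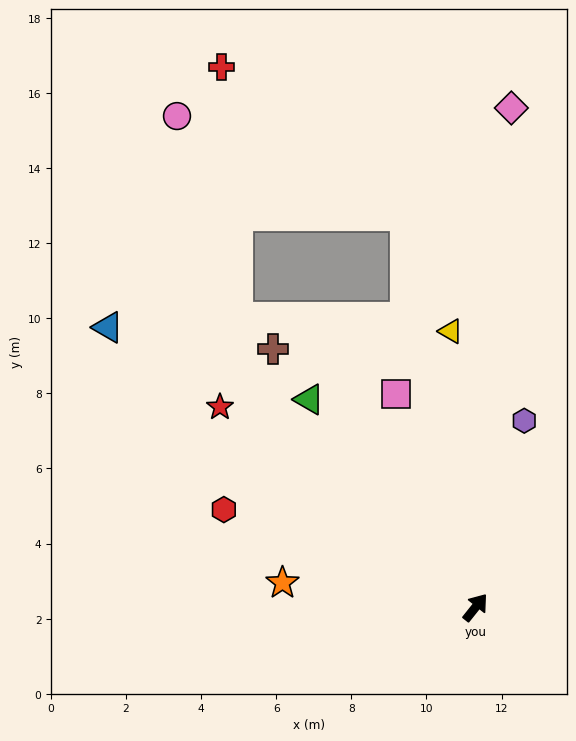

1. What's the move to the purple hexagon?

turn left 24°, forward 5.1 m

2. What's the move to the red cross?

blocked — turn left 49°, forward 10.6 m, then turn left 41°, forward 6.3 m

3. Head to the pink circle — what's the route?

blocked — turn left 49°, forward 10.6 m, then turn left 56°, forward 6.6 m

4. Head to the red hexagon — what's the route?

turn left 107°, forward 7.2 m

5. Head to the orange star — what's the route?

turn left 121°, forward 5.2 m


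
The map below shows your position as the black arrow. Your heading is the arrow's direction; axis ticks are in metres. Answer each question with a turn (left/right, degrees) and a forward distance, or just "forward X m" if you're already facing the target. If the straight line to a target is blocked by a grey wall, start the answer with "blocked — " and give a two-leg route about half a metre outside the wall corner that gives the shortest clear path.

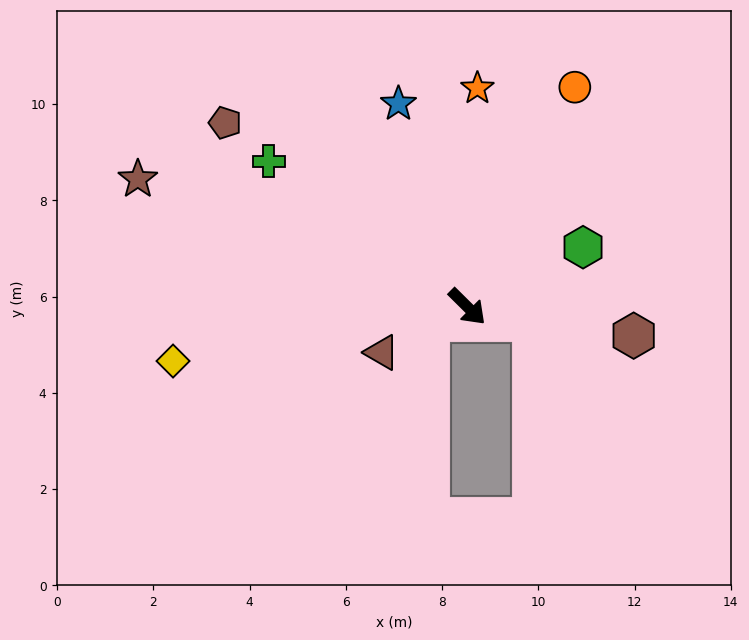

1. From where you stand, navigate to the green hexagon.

turn left 72°, forward 2.7 m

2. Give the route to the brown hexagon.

turn left 35°, forward 3.5 m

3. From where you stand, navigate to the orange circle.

turn left 109°, forward 5.1 m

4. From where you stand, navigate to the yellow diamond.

turn right 125°, forward 6.2 m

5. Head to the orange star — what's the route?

turn left 132°, forward 4.5 m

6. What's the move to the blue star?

turn left 153°, forward 4.5 m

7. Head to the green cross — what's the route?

turn right 172°, forward 5.1 m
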